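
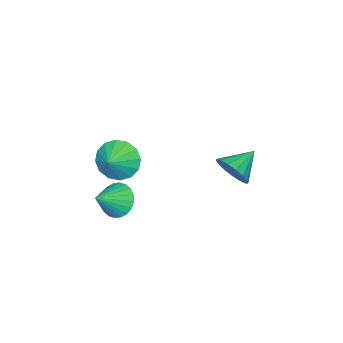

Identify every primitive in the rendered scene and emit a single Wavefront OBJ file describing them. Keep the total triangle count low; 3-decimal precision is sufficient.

v -2.488 2.638 -1.237
v -2.106 2.308 -0.409
v -3.852 2.802 -0.543
v -2.039 2.767 -0.387
v -2.076 3.196 -0.559
v -2.207 3.498 -0.887
v -2.402 3.603 -1.295
v -2.617 3.487 -1.69
v -2.802 3.176 -1.981
v -2.915 2.742 -2.102
v -2.931 2.285 -2.025
v -2.845 1.908 -1.767
v -2.677 1.699 -1.388
v -2.466 1.705 -0.975
v -2.259 1.925 -0.621
v 2.287 0.085 -1.692
v 2.832 0.071 -2.458
v 3.553 -0.025 -0.788
v 2.814 0.431 -2.389
v 2.716 0.738 -2.214
v 2.553 0.946 -1.96
v 2.349 1.023 -1.665
v 2.136 0.957 -1.374
v 1.946 0.758 -1.131
v 1.807 0.457 -0.974
v 1.742 0.1 -0.926
v 1.759 -0.26 -0.995
v 1.857 -0.567 -1.17
v 2.02 -0.775 -1.424
v 2.224 -0.852 -1.719
v 2.437 -0.786 -2.01
v 2.628 -0.587 -2.253
v 2.766 -0.286 -2.41
v 2.336 0.228 1.188
v 2.896 0.174 0.278
v 3.284 0.552 1.752
v 2.706 0.694 0.298
v 2.417 1.089 0.557
v 2.106 1.253 0.985
v 1.857 1.143 1.468
v 1.736 0.787 1.875
v 1.776 0.282 2.098
v 1.966 -0.238 2.077
v 2.255 -0.633 1.818
v 2.566 -0.797 1.39
v 2.815 -0.687 0.908
v 2.936 -0.331 0.501
f 2 1 4
f 2 4 3
f 4 1 5
f 4 5 3
f 5 1 6
f 5 6 3
f 6 1 7
f 6 7 3
f 7 1 8
f 7 8 3
f 8 1 9
f 8 9 3
f 9 1 10
f 9 10 3
f 10 1 11
f 10 11 3
f 11 1 12
f 11 12 3
f 12 1 13
f 12 13 3
f 13 1 14
f 13 14 3
f 14 1 15
f 14 15 3
f 15 1 2
f 15 2 3
f 17 16 19
f 17 19 18
f 19 16 20
f 19 20 18
f 20 16 21
f 20 21 18
f 21 16 22
f 21 22 18
f 22 16 23
f 22 23 18
f 23 16 24
f 23 24 18
f 24 16 25
f 24 25 18
f 25 16 26
f 25 26 18
f 26 16 27
f 26 27 18
f 27 16 28
f 27 28 18
f 28 16 29
f 28 29 18
f 29 16 30
f 29 30 18
f 30 16 31
f 30 31 18
f 31 16 32
f 31 32 18
f 32 16 33
f 32 33 18
f 33 16 17
f 33 17 18
f 35 34 37
f 35 37 36
f 37 34 38
f 37 38 36
f 38 34 39
f 38 39 36
f 39 34 40
f 39 40 36
f 40 34 41
f 40 41 36
f 41 34 42
f 41 42 36
f 42 34 43
f 42 43 36
f 43 34 44
f 43 44 36
f 44 34 45
f 44 45 36
f 45 34 46
f 45 46 36
f 46 34 47
f 46 47 36
f 47 34 35
f 47 35 36



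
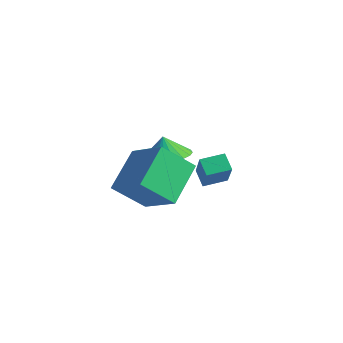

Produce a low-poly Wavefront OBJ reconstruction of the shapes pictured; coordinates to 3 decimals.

v -2.232 -3.48 -2.088
v -2.888 -1.833 -0.871
v -1.538 -2.303 -3.306
v -2.194 -0.657 -2.089
v -0.406 -3.503 -1.071
v -1.062 -1.857 0.146
v 0.288 -2.327 -2.289
v -0.368 -0.68 -1.072
v -3.614 0.636 -2.325
v -2.925 1.418 -2.132
v -3.866 0.604 -1.295
v -3.296 1.641 -2.215
v -3.722 1.691 -2.318
v -4.129 1.557 -2.422
v -4.447 1.265 -2.509
v -4.621 0.864 -2.564
v -4.621 0.423 -2.578
v -4.447 0.019 -2.548
v -4.129 -0.278 -2.479
v -3.721 -0.417 -2.384
v -3.296 -0.374 -2.278
v -2.925 -0.156 -2.181
v -2.673 0.198 -2.108
v -2.584 0.629 -2.073
v -2.674 1.06 -2.081
v 0.631 -1.206 -1.597
v 0.025 -1.029 -1.043
v 1.056 -0.283 -1.428
v 0.45 -0.106 -0.873
v 1.61 -1.894 -0.307
v 1.004 -1.717 0.248
v 2.035 -0.971 -0.137
v 1.429 -0.794 0.417
f 2 4 1
f 5 2 1
f 1 4 3
f 3 5 1
f 2 8 4
f 6 2 5
f 6 8 2
f 4 8 3
f 7 5 3
f 3 8 7
f 7 6 5
f 8 6 7
f 10 9 12
f 10 12 11
f 12 9 13
f 12 13 11
f 13 9 14
f 13 14 11
f 14 9 15
f 14 15 11
f 15 9 16
f 15 16 11
f 16 9 17
f 16 17 11
f 17 9 18
f 17 18 11
f 18 9 19
f 18 19 11
f 19 9 20
f 19 20 11
f 20 9 21
f 20 21 11
f 21 9 22
f 21 22 11
f 22 9 23
f 22 23 11
f 23 9 24
f 23 24 11
f 24 9 25
f 24 25 11
f 25 9 10
f 25 10 11
f 27 29 26
f 30 27 26
f 26 29 28
f 28 30 26
f 27 33 29
f 31 27 30
f 31 33 27
f 29 33 28
f 32 30 28
f 28 33 32
f 32 31 30
f 33 31 32



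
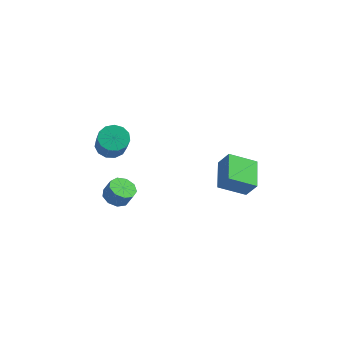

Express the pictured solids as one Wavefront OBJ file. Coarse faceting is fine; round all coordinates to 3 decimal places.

v -3.185 -1.75 -2.942
v -2.406 -1.98 -3.33
v -1.916 -1.98 -2.345
v -2.695 -1.75 -1.958
v -2.456 -1.367 -3.305
v -1.966 -1.367 -2.32
v -2.847 -0.933 -3.111
v -2.357 -0.933 -2.126
v -3.396 -0.882 -2.838
v -2.906 -0.881 -1.853
v -3.847 -1.237 -2.614
v -3.357 -1.236 -1.629
v -3.987 -1.832 -2.543
v -3.498 -1.831 -1.558
v -3.753 -2.389 -2.66
v -3.263 -2.388 -1.675
v -3.252 -2.647 -2.908
v -2.762 -2.647 -1.924
v -2.72 -2.486 -3.173
v -2.23 -2.485 -2.188
v 2.844 -0.32 -0.966
v 3.572 -0.387 0.146
v 2.028 1.516 -0.32
v 2.756 1.448 0.791
v 4.284 0.632 -1.851
v 5.012 0.564 -0.74
v 3.468 2.467 -1.206
v 4.196 2.4 -0.094
v -4.063 -0.632 0.722
v -3.2 -0.74 0.27
v -2.514 -1.615 1.785
v -3.377 -1.508 2.238
v -3.177 -0.258 0.537
v -2.491 -1.133 2.053
v -3.434 0.106 0.864
v -2.748 -0.769 2.38
v -3.891 0.235 1.145
v -3.205 -0.64 2.661
v -4.403 0.088 1.292
v -3.717 -0.787 2.808
v -4.807 -0.287 1.258
v -4.121 -1.162 2.774
v -4.974 -0.772 1.054
v -4.288 -1.647 2.57
v -4.853 -1.212 0.745
v -4.167 -2.088 2.26
v -4.48 -1.469 0.428
v -3.794 -2.344 1.944
v -3.975 -1.46 0.205
v -3.289 -2.335 1.72
v -3.498 -1.188 0.146
v -2.812 -2.063 1.661
f 2 1 5
f 2 5 3
f 3 5 6
f 3 6 4
f 5 1 7
f 5 7 6
f 6 7 8
f 6 8 4
f 7 1 9
f 7 9 8
f 8 9 10
f 8 10 4
f 9 1 11
f 9 11 10
f 10 11 12
f 10 12 4
f 11 1 13
f 11 13 12
f 12 13 14
f 12 14 4
f 13 1 15
f 13 15 14
f 14 15 16
f 14 16 4
f 15 1 17
f 15 17 16
f 16 17 18
f 16 18 4
f 17 1 19
f 17 19 18
f 18 19 20
f 18 20 4
f 19 1 2
f 19 2 20
f 20 2 3
f 20 3 4
f 22 24 21
f 25 22 21
f 21 24 23
f 23 25 21
f 22 28 24
f 26 22 25
f 26 28 22
f 24 28 23
f 27 25 23
f 23 28 27
f 27 26 25
f 28 26 27
f 30 29 33
f 30 33 31
f 31 33 34
f 31 34 32
f 33 29 35
f 33 35 34
f 34 35 36
f 34 36 32
f 35 29 37
f 35 37 36
f 36 37 38
f 36 38 32
f 37 29 39
f 37 39 38
f 38 39 40
f 38 40 32
f 39 29 41
f 39 41 40
f 40 41 42
f 40 42 32
f 41 29 43
f 41 43 42
f 42 43 44
f 42 44 32
f 43 29 45
f 43 45 44
f 44 45 46
f 44 46 32
f 45 29 47
f 45 47 46
f 46 47 48
f 46 48 32
f 47 29 49
f 47 49 48
f 48 49 50
f 48 50 32
f 49 29 51
f 49 51 50
f 50 51 52
f 50 52 32
f 51 29 30
f 51 30 52
f 52 30 31
f 52 31 32



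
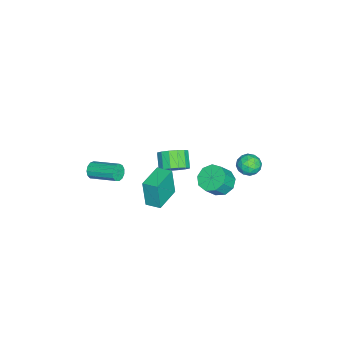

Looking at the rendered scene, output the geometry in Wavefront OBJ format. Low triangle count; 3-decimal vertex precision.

v 0.893 -4.3 0.552
v 1.146 -4.186 0.088
v 1.499 -2.626 0.665
v 1.247 -2.74 1.128
v 0.855 -4.106 0.049
v 1.209 -2.546 0.626
v 0.576 -4.087 0.17
v 0.93 -2.527 0.746
v 0.398 -4.136 0.412
v 0.752 -2.576 0.988
v 0.377 -4.237 0.698
v 0.731 -2.677 1.275
v 0.52 -4.358 0.938
v 0.874 -2.798 1.514
v 0.782 -4.461 1.055
v 1.135 -2.901 1.631
v 1.078 -4.512 1.013
v 1.432 -2.952 1.589
v 1.316 -4.496 0.824
v 1.67 -2.937 1.4
v 1.42 -4.418 0.548
v 1.774 -2.858 1.125
v 1.356 -4.302 0.274
v 1.71 -2.743 0.851
v 1.903 3.02 2.611
v 2.56 2.899 2.118
v 3.134 2.52 2.977
v 2.477 2.64 3.469
v 2.576 3.422 2.339
v 3.15 3.043 3.198
v 2.277 3.757 2.687
v 2.851 3.377 3.545
v 1.803 3.746 2.999
v 2.377 3.367 3.857
v 1.376 3.396 3.13
v 1.949 3.017 3.988
v 1.195 2.87 3.017
v 1.769 2.49 3.876
v 1.346 2.413 2.715
v 1.92 2.034 3.573
v 1.758 2.241 2.364
v 2.331 1.861 3.222
v 2.237 2.433 2.128
v 2.811 2.053 2.987
v -1.26 4.418 1.464
v -0.839 4.21 0.911
v -1.301 3.31 1.849
v -0.88 3.102 1.296
v -0.605 3.513 1.826
v -0.58 4.198 1.589
v -1.56 3.322 1.171
v -1.535 4.007 0.934
v -1.024 3.533 0.73
v -0.434 3.651 1.135
v -1.706 3.869 1.625
v -1.116 3.987 2.03
v -1.046 4.411 1.154
v -1.094 3.109 1.606
v -0.933 3.35 1.918
v -0.685 3.228 1.593
v -0.894 4.404 1.552
v -0.646 4.282 1.227
v -0.509 3.873 1.765
v -1.494 3.238 1.533
v -1.246 3.116 1.208
v -1.455 4.292 1.167
v -1.207 4.17 0.842
v -1.631 3.647 0.995
v -0.907 3.891 0.722
v -0.932 3.24 0.948
v -1.331 3.369 0.875
v -1.316 3.771 0.736
v -0.56 3.961 0.96
v -0.585 3.309 1.186
v -0.423 3.551 1.498
v -0.408 3.954 1.359
v -0.67 3.563 0.854
v -1.555 4.211 1.574
v -1.58 3.559 1.8
v -1.732 3.566 1.401
v -1.717 3.969 1.262
v -1.208 4.28 1.812
v -1.233 3.629 2.038
v -0.824 3.749 2.024
v -0.809 4.151 1.885
v -1.47 3.957 1.906
v -2.502 -0.752 -1.763
v -1.916 -0.803 -1.108
v -2.733 -1.138 -0.403
v -3.318 -1.088 -1.057
v -2.076 -0.377 -1.09
v -2.892 -0.712 -0.385
v -2.35 -0.051 -1.253
v -3.167 -0.387 -0.548
v -2.664 0.087 -1.552
v -3.481 -0.249 -0.847
v -2.936 -0.001 -1.908
v -3.752 -0.336 -1.203
v -3.09 -0.289 -2.224
v -3.907 -0.625 -1.519
v -3.087 -0.702 -2.417
v -3.904 -1.037 -1.712
v -2.928 -1.128 -2.435
v -3.744 -1.463 -1.73
v -2.653 -1.453 -2.272
v -3.47 -1.789 -1.567
v -2.339 -1.591 -1.973
v -3.156 -1.927 -1.268
v -2.068 -1.504 -1.617
v -2.884 -1.839 -0.912
v -1.913 -1.215 -1.301
v -2.73 -1.551 -0.596
v 0.205 -0.748 -0.767
v 0.068 -0.96 0.914
v 0.379 0.117 -0.644
v 0.242 -0.095 1.038
v 1.818 -1.085 -0.678
v 1.681 -1.297 1.004
v 1.992 -0.22 -0.554
v 1.855 -0.432 1.127
f 2 1 5
f 2 5 3
f 3 5 6
f 3 6 4
f 5 1 7
f 5 7 6
f 6 7 8
f 6 8 4
f 7 1 9
f 7 9 8
f 8 9 10
f 8 10 4
f 9 1 11
f 9 11 10
f 10 11 12
f 10 12 4
f 11 1 13
f 11 13 12
f 12 13 14
f 12 14 4
f 13 1 15
f 13 15 14
f 14 15 16
f 14 16 4
f 15 1 17
f 15 17 16
f 16 17 18
f 16 18 4
f 17 1 19
f 17 19 18
f 18 19 20
f 18 20 4
f 19 1 21
f 19 21 20
f 20 21 22
f 20 22 4
f 21 1 23
f 21 23 22
f 22 23 24
f 22 24 4
f 23 1 2
f 23 2 24
f 24 2 3
f 24 3 4
f 26 25 29
f 26 29 27
f 27 29 30
f 27 30 28
f 29 25 31
f 29 31 30
f 30 31 32
f 30 32 28
f 31 25 33
f 31 33 32
f 32 33 34
f 32 34 28
f 33 25 35
f 33 35 34
f 34 35 36
f 34 36 28
f 35 25 37
f 35 37 36
f 36 37 38
f 36 38 28
f 37 25 39
f 37 39 38
f 38 39 40
f 38 40 28
f 39 25 41
f 39 41 40
f 40 41 42
f 40 42 28
f 41 25 43
f 41 43 42
f 42 43 44
f 42 44 28
f 43 25 26
f 43 26 44
f 44 26 27
f 44 27 28
f 45 82 61
f 82 56 85
f 61 85 50
f 82 85 61
f 45 61 57
f 61 50 62
f 57 62 46
f 61 62 57
f 45 57 66
f 57 46 67
f 66 67 52
f 57 67 66
f 45 66 78
f 66 52 81
f 78 81 55
f 66 81 78
f 45 78 82
f 78 55 86
f 82 86 56
f 78 86 82
f 46 62 73
f 62 50 76
f 73 76 54
f 62 76 73
f 50 85 63
f 85 56 84
f 63 84 49
f 85 84 63
f 56 86 83
f 86 55 79
f 83 79 47
f 86 79 83
f 55 81 80
f 81 52 68
f 80 68 51
f 81 68 80
f 52 67 72
f 67 46 69
f 72 69 53
f 67 69 72
f 48 74 60
f 74 54 75
f 60 75 49
f 74 75 60
f 48 60 58
f 60 49 59
f 58 59 47
f 60 59 58
f 48 58 65
f 58 47 64
f 65 64 51
f 58 64 65
f 48 65 70
f 65 51 71
f 70 71 53
f 65 71 70
f 48 70 74
f 70 53 77
f 74 77 54
f 70 77 74
f 49 75 63
f 75 54 76
f 63 76 50
f 75 76 63
f 47 59 83
f 59 49 84
f 83 84 56
f 59 84 83
f 51 64 80
f 64 47 79
f 80 79 55
f 64 79 80
f 53 71 72
f 71 51 68
f 72 68 52
f 71 68 72
f 54 77 73
f 77 53 69
f 73 69 46
f 77 69 73
f 88 87 91
f 88 91 89
f 89 91 92
f 89 92 90
f 91 87 93
f 91 93 92
f 92 93 94
f 92 94 90
f 93 87 95
f 93 95 94
f 94 95 96
f 94 96 90
f 95 87 97
f 95 97 96
f 96 97 98
f 96 98 90
f 97 87 99
f 97 99 98
f 98 99 100
f 98 100 90
f 99 87 101
f 99 101 100
f 100 101 102
f 100 102 90
f 101 87 103
f 101 103 102
f 102 103 104
f 102 104 90
f 103 87 105
f 103 105 104
f 104 105 106
f 104 106 90
f 105 87 107
f 105 107 106
f 106 107 108
f 106 108 90
f 107 87 109
f 107 109 108
f 108 109 110
f 108 110 90
f 109 87 111
f 109 111 110
f 110 111 112
f 110 112 90
f 111 87 88
f 111 88 112
f 112 88 89
f 112 89 90
f 114 116 113
f 117 114 113
f 113 116 115
f 115 117 113
f 114 120 116
f 118 114 117
f 118 120 114
f 116 120 115
f 119 117 115
f 115 120 119
f 119 118 117
f 120 118 119



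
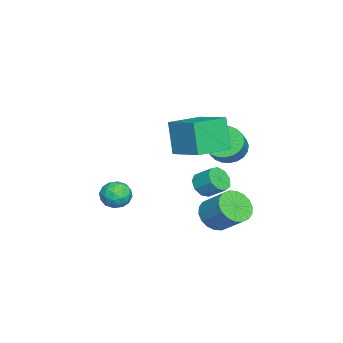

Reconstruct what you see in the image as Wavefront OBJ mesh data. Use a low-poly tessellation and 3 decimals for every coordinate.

v 0.761 -0.312 2.159
v 0.146 -0.678 4.059
v -0.898 1.01 1.877
v -1.513 0.644 3.777
v 1.853 1.196 2.803
v 1.238 0.83 4.703
v 0.194 2.518 2.521
v -0.421 2.152 4.421
v -2.553 1.903 1.176
v -1.854 1.703 0.404
v -0.848 1.638 1.333
v -1.547 1.837 2.104
v -1.841 2.116 0.42
v -0.836 2.051 1.348
v -1.937 2.497 0.551
v -0.931 2.431 1.479
v -2.126 2.787 0.776
v -1.121 2.722 1.705
v -2.381 2.943 1.063
v -1.375 2.877 1.991
v -2.661 2.94 1.367
v -1.656 2.874 2.295
v -2.925 2.779 1.641
v -1.92 2.714 2.57
v -3.133 2.485 1.845
v -2.127 2.419 2.774
v -3.252 2.102 1.947
v -2.246 2.037 2.876
v -3.264 1.689 1.932
v -2.259 1.624 2.86
v -3.169 1.309 1.801
v -2.163 1.243 2.729
v -2.979 1.018 1.575
v -1.974 0.953 2.504
v -2.725 0.863 1.289
v -1.719 0.797 2.217
v -2.444 0.866 0.985
v -1.439 0.8 1.913
v -2.18 1.026 0.71
v -1.175 0.961 1.639
v -1.973 1.321 0.506
v -0.967 1.255 1.435
v -1.039 0.88 -0.92
v -0.676 1.248 -1.53
v -0.397 2.167 -0.811
v -0.761 1.8 -0.2
v -1.203 1.393 -1.512
v -0.925 2.312 -0.792
v -1.654 1.298 -1.216
v -1.375 2.218 -0.497
v -1.817 1.008 -0.782
v -1.538 1.927 -0.062
v -1.616 0.658 -0.412
v -1.338 1.577 0.307
v -1.145 0.412 -0.28
v -0.867 1.331 0.439
v -0.625 0.385 -0.447
v -0.347 1.304 0.272
v -0.298 0.59 -0.835
v -0.02 1.509 -0.116
v -0.318 0.931 -1.263
v -0.04 1.85 -0.544
v -1.03 1.538 -3.039
v -0.055 1.306 -3.384
v 0.645 2.489 -2.207
v -0.33 2.722 -1.861
v -0.184 1.662 -3.665
v 0.516 2.845 -2.488
v -0.48 1.993 -3.823
v 0.219 3.177 -2.645
v -0.886 2.235 -3.825
v -0.186 3.418 -2.647
v -1.32 2.338 -3.671
v -0.62 3.522 -2.493
v -1.696 2.283 -3.392
v -0.997 3.467 -2.214
v -1.94 2.081 -3.043
v -1.241 3.264 -1.866
v -2.005 1.771 -2.693
v -1.305 2.954 -1.516
v -1.876 1.415 -2.412
v -1.176 2.598 -1.235
v -1.579 1.083 -2.255
v -0.88 2.267 -1.077
v -1.174 0.842 -2.253
v -0.474 2.025 -1.075
v -0.74 0.738 -2.407
v -0.04 1.922 -1.229
v -0.363 0.793 -2.686
v 0.336 1.977 -1.508
v -0.119 0.996 -3.034
v 0.58 2.179 -1.857
v -1.295 -3.623 -1.886
v -0.899 -3.112 -1.24
v 0.039 -4.008 -2.4
v 0.435 -3.497 -1.754
v -0.01 -4.262 -1.523
v -0.835 -4.024 -1.205
v -0.025 -3.096 -2.435
v -0.85 -2.858 -2.117
v -0.114 -2.786 -1.579
v -0.104 -3.507 -1.015
v -0.756 -3.613 -2.625
v -0.746 -4.334 -2.061
v -1.214 -3.334 -1.518
v 0.354 -3.786 -2.122
v 0.092 -4.236 -1.986
v 0.325 -3.935 -1.606
v -1.176 -3.87 -1.498
v -0.943 -3.569 -1.118
v -0.421 -4.245 -1.284
v 0.083 -3.551 -2.522
v 0.316 -3.25 -2.142
v -1.185 -3.185 -2.034
v -0.952 -2.884 -1.654
v -0.439 -2.875 -2.356
v -0.52 -2.842 -1.337
v 0.264 -3.068 -1.639
v -0.006 -2.833 -2.04
v -0.491 -2.693 -1.853
v -0.514 -3.265 -1.006
v 0.27 -3.491 -1.308
v 0.008 -3.941 -1.172
v -0.476 -3.801 -0.985
v -0.053 -3.074 -1.205
v -1.13 -3.629 -2.332
v -0.346 -3.855 -2.634
v -0.384 -3.319 -2.655
v -0.868 -3.179 -2.468
v -1.124 -4.052 -2.001
v -0.34 -4.278 -2.303
v -0.369 -4.427 -1.787
v -0.854 -4.287 -1.6
v -0.807 -4.046 -2.435
f 2 4 1
f 5 2 1
f 1 4 3
f 3 5 1
f 2 8 4
f 6 2 5
f 6 8 2
f 4 8 3
f 7 5 3
f 3 8 7
f 7 6 5
f 8 6 7
f 10 9 13
f 10 13 11
f 11 13 14
f 11 14 12
f 13 9 15
f 13 15 14
f 14 15 16
f 14 16 12
f 15 9 17
f 15 17 16
f 16 17 18
f 16 18 12
f 17 9 19
f 17 19 18
f 18 19 20
f 18 20 12
f 19 9 21
f 19 21 20
f 20 21 22
f 20 22 12
f 21 9 23
f 21 23 22
f 22 23 24
f 22 24 12
f 23 9 25
f 23 25 24
f 24 25 26
f 24 26 12
f 25 9 27
f 25 27 26
f 26 27 28
f 26 28 12
f 27 9 29
f 27 29 28
f 28 29 30
f 28 30 12
f 29 9 31
f 29 31 30
f 30 31 32
f 30 32 12
f 31 9 33
f 31 33 32
f 32 33 34
f 32 34 12
f 33 9 35
f 33 35 34
f 34 35 36
f 34 36 12
f 35 9 37
f 35 37 36
f 36 37 38
f 36 38 12
f 37 9 39
f 37 39 38
f 38 39 40
f 38 40 12
f 39 9 41
f 39 41 40
f 40 41 42
f 40 42 12
f 41 9 10
f 41 10 42
f 42 10 11
f 42 11 12
f 44 43 47
f 44 47 45
f 45 47 48
f 45 48 46
f 47 43 49
f 47 49 48
f 48 49 50
f 48 50 46
f 49 43 51
f 49 51 50
f 50 51 52
f 50 52 46
f 51 43 53
f 51 53 52
f 52 53 54
f 52 54 46
f 53 43 55
f 53 55 54
f 54 55 56
f 54 56 46
f 55 43 57
f 55 57 56
f 56 57 58
f 56 58 46
f 57 43 59
f 57 59 58
f 58 59 60
f 58 60 46
f 59 43 61
f 59 61 60
f 60 61 62
f 60 62 46
f 61 43 44
f 61 44 62
f 62 44 45
f 62 45 46
f 64 63 67
f 64 67 65
f 65 67 68
f 65 68 66
f 67 63 69
f 67 69 68
f 68 69 70
f 68 70 66
f 69 63 71
f 69 71 70
f 70 71 72
f 70 72 66
f 71 63 73
f 71 73 72
f 72 73 74
f 72 74 66
f 73 63 75
f 73 75 74
f 74 75 76
f 74 76 66
f 75 63 77
f 75 77 76
f 76 77 78
f 76 78 66
f 77 63 79
f 77 79 78
f 78 79 80
f 78 80 66
f 79 63 81
f 79 81 80
f 80 81 82
f 80 82 66
f 81 63 83
f 81 83 82
f 82 83 84
f 82 84 66
f 83 63 85
f 83 85 84
f 84 85 86
f 84 86 66
f 85 63 87
f 85 87 86
f 86 87 88
f 86 88 66
f 87 63 89
f 87 89 88
f 88 89 90
f 88 90 66
f 89 63 91
f 89 91 90
f 90 91 92
f 90 92 66
f 91 63 64
f 91 64 92
f 92 64 65
f 92 65 66
f 93 130 109
f 130 104 133
f 109 133 98
f 130 133 109
f 93 109 105
f 109 98 110
f 105 110 94
f 109 110 105
f 93 105 114
f 105 94 115
f 114 115 100
f 105 115 114
f 93 114 126
f 114 100 129
f 126 129 103
f 114 129 126
f 93 126 130
f 126 103 134
f 130 134 104
f 126 134 130
f 94 110 121
f 110 98 124
f 121 124 102
f 110 124 121
f 98 133 111
f 133 104 132
f 111 132 97
f 133 132 111
f 104 134 131
f 134 103 127
f 131 127 95
f 134 127 131
f 103 129 128
f 129 100 116
f 128 116 99
f 129 116 128
f 100 115 120
f 115 94 117
f 120 117 101
f 115 117 120
f 96 122 108
f 122 102 123
f 108 123 97
f 122 123 108
f 96 108 106
f 108 97 107
f 106 107 95
f 108 107 106
f 96 106 113
f 106 95 112
f 113 112 99
f 106 112 113
f 96 113 118
f 113 99 119
f 118 119 101
f 113 119 118
f 96 118 122
f 118 101 125
f 122 125 102
f 118 125 122
f 97 123 111
f 123 102 124
f 111 124 98
f 123 124 111
f 95 107 131
f 107 97 132
f 131 132 104
f 107 132 131
f 99 112 128
f 112 95 127
f 128 127 103
f 112 127 128
f 101 119 120
f 119 99 116
f 120 116 100
f 119 116 120
f 102 125 121
f 125 101 117
f 121 117 94
f 125 117 121



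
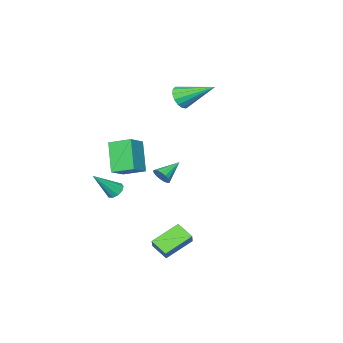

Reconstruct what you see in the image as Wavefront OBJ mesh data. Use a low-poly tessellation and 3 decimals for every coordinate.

v -2.651 -2.986 2.492
v -2.052 -2.535 2.318
v -3.569 -1.354 3.568
v -2.311 -2.483 2.019
v -2.66 -2.566 1.847
v -3.007 -2.762 1.847
v -3.259 -3.018 2.021
v -3.348 -3.265 2.32
v -3.25 -3.438 2.666
v -2.991 -3.489 2.965
v -2.642 -3.406 3.137
v -2.294 -3.211 3.137
v -2.043 -2.955 2.963
v -1.954 -2.707 2.664
v 2.871 -2.194 1.315
v 2.282 -1.128 1.768
v 1.849 -2.49 0.679
v 1.259 -1.423 1.131
v 3.521 -1.197 -0.191
v 2.931 -0.13 0.261
v 2.498 -1.492 -0.828
v 1.909 -0.426 -0.375
v -0.058 -1.525 -1.917
v 0.173 -1.8 -1.462
v -1.282 -1.535 -1.303
v 0.202 -1.532 -1.399
v 0.172 -1.261 -1.454
v 0.089 -1.051 -1.616
v -0.027 -0.95 -1.846
v -0.151 -0.98 -2.093
v -0.253 -1.135 -2.3
v -0.311 -1.379 -2.419
v -0.31 -1.657 -2.423
v -0.252 -1.904 -2.311
v -0.149 -2.064 -2.109
v -0.026 -2.101 -1.863
v 0.091 -2.006 -1.63
v 3.063 2.466 -4.957
v 3.167 1.542 -4.448
v 1.542 2.705 -4.213
v 1.646 1.782 -3.703
v 3.474 2.898 -4.257
v 3.578 1.975 -3.747
v 1.953 3.138 -3.512
v 2.057 2.214 -3.003
v 1.645 -3.229 -3.062
v 2.068 -3.243 -3.428
v 2.795 -3.611 -1.718
v 2.038 -2.918 -3.311
v 1.858 -2.713 -3.098
v 1.596 -2.705 -2.872
v 1.353 -2.897 -2.718
v 1.221 -3.216 -2.696
v 1.251 -3.54 -2.813
v 1.431 -3.746 -3.026
v 1.693 -3.754 -3.252
v 1.936 -3.562 -3.406
f 2 1 4
f 2 4 3
f 4 1 5
f 4 5 3
f 5 1 6
f 5 6 3
f 6 1 7
f 6 7 3
f 7 1 8
f 7 8 3
f 8 1 9
f 8 9 3
f 9 1 10
f 9 10 3
f 10 1 11
f 10 11 3
f 11 1 12
f 11 12 3
f 12 1 13
f 12 13 3
f 13 1 14
f 13 14 3
f 14 1 2
f 14 2 3
f 16 18 15
f 19 16 15
f 15 18 17
f 17 19 15
f 16 22 18
f 20 16 19
f 20 22 16
f 18 22 17
f 21 19 17
f 17 22 21
f 21 20 19
f 22 20 21
f 24 23 26
f 24 26 25
f 26 23 27
f 26 27 25
f 27 23 28
f 27 28 25
f 28 23 29
f 28 29 25
f 29 23 30
f 29 30 25
f 30 23 31
f 30 31 25
f 31 23 32
f 31 32 25
f 32 23 33
f 32 33 25
f 33 23 34
f 33 34 25
f 34 23 35
f 34 35 25
f 35 23 36
f 35 36 25
f 36 23 37
f 36 37 25
f 37 23 24
f 37 24 25
f 39 41 38
f 42 39 38
f 38 41 40
f 40 42 38
f 39 45 41
f 43 39 42
f 43 45 39
f 41 45 40
f 44 42 40
f 40 45 44
f 44 43 42
f 45 43 44
f 47 46 49
f 47 49 48
f 49 46 50
f 49 50 48
f 50 46 51
f 50 51 48
f 51 46 52
f 51 52 48
f 52 46 53
f 52 53 48
f 53 46 54
f 53 54 48
f 54 46 55
f 54 55 48
f 55 46 56
f 55 56 48
f 56 46 57
f 56 57 48
f 57 46 47
f 57 47 48



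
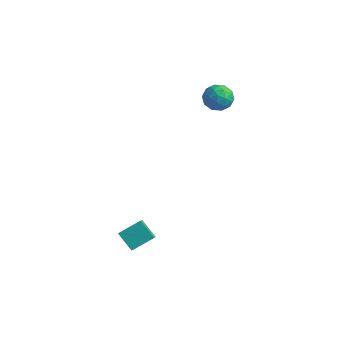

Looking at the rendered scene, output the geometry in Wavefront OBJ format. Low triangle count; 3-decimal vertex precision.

v -1.175 -2.502 -3.373
v -0.797 -3.126 -2.75
v -0.585 -1.557 -2.786
v -0.206 -2.181 -2.162
v -0.274 -2.639 -4.058
v 0.105 -3.263 -3.434
v 0.317 -1.694 -3.47
v 0.695 -2.318 -2.847
v -0.393 4.366 3.411
v 0.347 4.399 3.061
v -0.367 3.041 3.339
v 0.373 3.074 2.989
v 0.283 3.284 3.776
v 0.267 4.102 3.821
v -0.287 3.338 2.579
v -0.303 4.156 2.624
v 0.413 3.764 2.546
v 0.765 3.73 3.286
v -0.785 3.71 3.114
v -0.433 3.676 3.854
v -0.025 4.499 3.242
v 0.005 2.941 3.158
v -0.048 3.064 3.621
v 0.387 3.084 3.415
v -0.072 4.324 3.689
v 0.363 4.344 3.483
v 0.325 3.688 3.904
v -0.383 3.096 2.917
v 0.052 3.116 2.711
v -0.407 4.356 2.985
v 0.028 4.376 2.779
v -0.345 3.752 2.496
v 0.449 4.145 2.734
v 0.464 3.366 2.691
v 0.076 3.521 2.451
v 0.067 4.002 2.477
v 0.656 4.125 3.169
v 0.671 3.346 3.126
v 0.618 3.47 3.589
v 0.608 3.951 3.616
v 0.694 3.752 2.866
v -0.691 4.094 3.274
v -0.676 3.315 3.231
v -0.628 3.489 2.784
v -0.638 3.97 2.811
v -0.484 4.074 3.709
v -0.469 3.295 3.666
v -0.087 3.438 3.923
v -0.096 3.919 3.949
v -0.714 3.688 3.534
f 2 4 1
f 5 2 1
f 1 4 3
f 3 5 1
f 2 8 4
f 6 2 5
f 6 8 2
f 4 8 3
f 7 5 3
f 3 8 7
f 7 6 5
f 8 6 7
f 9 46 25
f 46 20 49
f 25 49 14
f 46 49 25
f 9 25 21
f 25 14 26
f 21 26 10
f 25 26 21
f 9 21 30
f 21 10 31
f 30 31 16
f 21 31 30
f 9 30 42
f 30 16 45
f 42 45 19
f 30 45 42
f 9 42 46
f 42 19 50
f 46 50 20
f 42 50 46
f 10 26 37
f 26 14 40
f 37 40 18
f 26 40 37
f 14 49 27
f 49 20 48
f 27 48 13
f 49 48 27
f 20 50 47
f 50 19 43
f 47 43 11
f 50 43 47
f 19 45 44
f 45 16 32
f 44 32 15
f 45 32 44
f 16 31 36
f 31 10 33
f 36 33 17
f 31 33 36
f 12 38 24
f 38 18 39
f 24 39 13
f 38 39 24
f 12 24 22
f 24 13 23
f 22 23 11
f 24 23 22
f 12 22 29
f 22 11 28
f 29 28 15
f 22 28 29
f 12 29 34
f 29 15 35
f 34 35 17
f 29 35 34
f 12 34 38
f 34 17 41
f 38 41 18
f 34 41 38
f 13 39 27
f 39 18 40
f 27 40 14
f 39 40 27
f 11 23 47
f 23 13 48
f 47 48 20
f 23 48 47
f 15 28 44
f 28 11 43
f 44 43 19
f 28 43 44
f 17 35 36
f 35 15 32
f 36 32 16
f 35 32 36
f 18 41 37
f 41 17 33
f 37 33 10
f 41 33 37



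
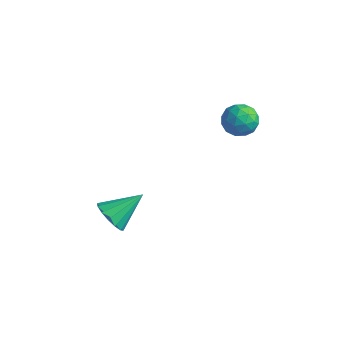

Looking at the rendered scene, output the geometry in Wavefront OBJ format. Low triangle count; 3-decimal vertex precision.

v -2.673 -4.035 -0.494
v -2.376 -3.794 -1.019
v -2.207 -3.025 0.234
v -2.681 -3.653 -1.02
v -2.985 -3.615 -0.879
v -3.204 -3.689 -0.635
v -3.281 -3.857 -0.354
v -3.195 -4.072 -0.11
v -2.969 -4.277 0.031
v -2.664 -4.418 0.031
v -2.36 -4.456 -0.109
v -2.141 -4.382 -0.353
v -2.064 -4.214 -0.635
v -2.15 -3.999 -0.879
v -0.157 -0.195 3.882
v 0.255 -0.668 3.819
v -0.835 -0.712 3.321
v -0.423 -1.185 3.258
v -0.684 -1.067 3.82
v -0.265 -0.748 4.167
v -0.315 -0.632 2.973
v 0.104 -0.313 3.32
v 0.158 -0.939 3.257
v -0.07 -1.207 3.781
v -0.51 -0.173 3.359
v -0.738 -0.441 3.883
v 0.109 -0.386 3.9
v -0.689 -0.994 3.24
v -0.842 -0.924 3.571
v -0.6 -1.202 3.534
v -0.197 -0.433 4.104
v 0.045 -0.711 4.067
v -0.507 -0.945 4.068
v -0.625 -0.669 3.073
v -0.383 -0.947 3.036
v 0.02 -0.178 3.606
v 0.262 -0.456 3.569
v -0.073 -0.435 3.072
v 0.294 -0.823 3.533
v -0.105 -1.127 3.203
v -0.042 -0.802 3.036
v 0.205 -0.615 3.239
v 0.16 -0.981 3.84
v -0.239 -1.285 3.511
v -0.393 -1.215 3.841
v -0.146 -1.028 4.045
v 0.102 -1.14 3.51
v -0.341 -0.095 3.629
v -0.74 -0.399 3.3
v -0.434 -0.352 3.095
v -0.187 -0.165 3.299
v -0.475 -0.253 3.937
v -0.874 -0.557 3.607
v -0.785 -0.765 3.901
v -0.538 -0.578 4.104
v -0.682 -0.24 3.63
f 2 1 4
f 2 4 3
f 4 1 5
f 4 5 3
f 5 1 6
f 5 6 3
f 6 1 7
f 6 7 3
f 7 1 8
f 7 8 3
f 8 1 9
f 8 9 3
f 9 1 10
f 9 10 3
f 10 1 11
f 10 11 3
f 11 1 12
f 11 12 3
f 12 1 13
f 12 13 3
f 13 1 14
f 13 14 3
f 14 1 2
f 14 2 3
f 15 52 31
f 52 26 55
f 31 55 20
f 52 55 31
f 15 31 27
f 31 20 32
f 27 32 16
f 31 32 27
f 15 27 36
f 27 16 37
f 36 37 22
f 27 37 36
f 15 36 48
f 36 22 51
f 48 51 25
f 36 51 48
f 15 48 52
f 48 25 56
f 52 56 26
f 48 56 52
f 16 32 43
f 32 20 46
f 43 46 24
f 32 46 43
f 20 55 33
f 55 26 54
f 33 54 19
f 55 54 33
f 26 56 53
f 56 25 49
f 53 49 17
f 56 49 53
f 25 51 50
f 51 22 38
f 50 38 21
f 51 38 50
f 22 37 42
f 37 16 39
f 42 39 23
f 37 39 42
f 18 44 30
f 44 24 45
f 30 45 19
f 44 45 30
f 18 30 28
f 30 19 29
f 28 29 17
f 30 29 28
f 18 28 35
f 28 17 34
f 35 34 21
f 28 34 35
f 18 35 40
f 35 21 41
f 40 41 23
f 35 41 40
f 18 40 44
f 40 23 47
f 44 47 24
f 40 47 44
f 19 45 33
f 45 24 46
f 33 46 20
f 45 46 33
f 17 29 53
f 29 19 54
f 53 54 26
f 29 54 53
f 21 34 50
f 34 17 49
f 50 49 25
f 34 49 50
f 23 41 42
f 41 21 38
f 42 38 22
f 41 38 42
f 24 47 43
f 47 23 39
f 43 39 16
f 47 39 43



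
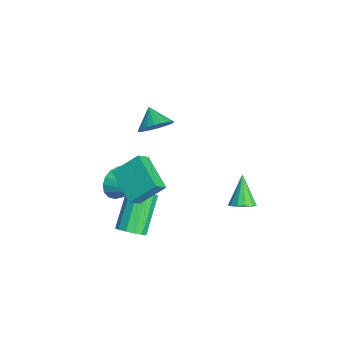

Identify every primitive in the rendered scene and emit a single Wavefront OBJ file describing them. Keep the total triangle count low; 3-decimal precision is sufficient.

v -2.347 -0.861 0.967
v -1.884 -0.7 1.649
v -3.213 -1.019 1.593
v -1.993 -0.4 1.574
v -2.156 -0.171 1.406
v -2.348 -0.046 1.171
v -2.54 -0.046 0.906
v -2.703 -0.169 0.65
v -2.811 -0.398 0.442
v -2.849 -0.698 0.314
v -2.811 -1.022 0.285
v -2.702 -1.322 0.361
v -2.538 -1.551 0.528
v -2.346 -1.676 0.763
v -2.154 -1.676 1.028
v -1.991 -1.553 1.284
v -1.883 -1.324 1.492
v -1.845 -1.024 1.62
v -1.347 -2.737 -1.785
v -0.881 -2.973 -2.481
v 0.127 -1.803 -1.115
v -1.057 -2.614 -2.596
v -1.299 -2.282 -2.525
v -1.552 -2.055 -2.285
v -1.759 -1.984 -1.93
v -1.87 -2.086 -1.542
v -1.863 -2.337 -1.21
v -1.737 -2.679 -1.009
v -1.521 -3.035 -0.986
v -1.266 -3.323 -1.147
v -1.03 -3.476 -1.453
v -0.866 -3.46 -1.836
v -0.813 -3.279 -2.207
v 2.035 -3.07 2.613
v 2.064 -1.974 3.545
v 3.594 -2.625 2.04
v 3.624 -1.528 2.972
v 2.376 -3.552 3.168
v 2.406 -2.455 4.1
v 3.936 -3.106 2.595
v 3.965 -2.01 3.527
v 2.334 2.008 -0.487
v 2.798 2.021 -0.076
v 1.326 2.212 0.647
v 2.749 2.351 -0.179
v 2.568 2.573 -0.38
v 2.313 2.615 -0.614
v 2.064 2.465 -0.808
v 1.901 2.17 -0.9
v 1.876 1.823 -0.861
v 1.996 1.536 -0.703
v 2.223 1.399 -0.476
v 2.486 1.455 -0.252
v 2.7 1.687 -0.103
v 3.271 -2.968 -0.293
v 3.632 -3.233 0.206
v 2.37 -2.496 1.511
v 2.009 -2.232 1.013
v 3.772 -2.888 0.145
v 2.509 -2.151 1.451
v 3.752 -2.568 -0.054
v 2.49 -1.831 1.252
v 3.58 -2.375 -0.329
v 2.318 -1.638 0.976
v 3.31 -2.371 -0.593
v 2.047 -1.634 0.713
v 3.027 -2.556 -0.761
v 1.765 -1.819 0.544
v 2.822 -2.873 -0.781
v 1.56 -2.136 0.525
v 2.76 -3.219 -0.646
v 1.497 -2.483 0.66
v 2.86 -3.487 -0.398
v 1.597 -2.75 0.907
v 3.09 -3.589 -0.118
v 1.828 -2.852 1.188
v 3.378 -3.495 0.108
v 2.116 -2.758 1.413
f 2 1 4
f 2 4 3
f 4 1 5
f 4 5 3
f 5 1 6
f 5 6 3
f 6 1 7
f 6 7 3
f 7 1 8
f 7 8 3
f 8 1 9
f 8 9 3
f 9 1 10
f 9 10 3
f 10 1 11
f 10 11 3
f 11 1 12
f 11 12 3
f 12 1 13
f 12 13 3
f 13 1 14
f 13 14 3
f 14 1 15
f 14 15 3
f 15 1 16
f 15 16 3
f 16 1 17
f 16 17 3
f 17 1 18
f 17 18 3
f 18 1 2
f 18 2 3
f 20 19 22
f 20 22 21
f 22 19 23
f 22 23 21
f 23 19 24
f 23 24 21
f 24 19 25
f 24 25 21
f 25 19 26
f 25 26 21
f 26 19 27
f 26 27 21
f 27 19 28
f 27 28 21
f 28 19 29
f 28 29 21
f 29 19 30
f 29 30 21
f 30 19 31
f 30 31 21
f 31 19 32
f 31 32 21
f 32 19 33
f 32 33 21
f 33 19 20
f 33 20 21
f 35 37 34
f 38 35 34
f 34 37 36
f 36 38 34
f 35 41 37
f 39 35 38
f 39 41 35
f 37 41 36
f 40 38 36
f 36 41 40
f 40 39 38
f 41 39 40
f 43 42 45
f 43 45 44
f 45 42 46
f 45 46 44
f 46 42 47
f 46 47 44
f 47 42 48
f 47 48 44
f 48 42 49
f 48 49 44
f 49 42 50
f 49 50 44
f 50 42 51
f 50 51 44
f 51 42 52
f 51 52 44
f 52 42 53
f 52 53 44
f 53 42 54
f 53 54 44
f 54 42 43
f 54 43 44
f 56 55 59
f 56 59 57
f 57 59 60
f 57 60 58
f 59 55 61
f 59 61 60
f 60 61 62
f 60 62 58
f 61 55 63
f 61 63 62
f 62 63 64
f 62 64 58
f 63 55 65
f 63 65 64
f 64 65 66
f 64 66 58
f 65 55 67
f 65 67 66
f 66 67 68
f 66 68 58
f 67 55 69
f 67 69 68
f 68 69 70
f 68 70 58
f 69 55 71
f 69 71 70
f 70 71 72
f 70 72 58
f 71 55 73
f 71 73 72
f 72 73 74
f 72 74 58
f 73 55 75
f 73 75 74
f 74 75 76
f 74 76 58
f 75 55 77
f 75 77 76
f 76 77 78
f 76 78 58
f 77 55 56
f 77 56 78
f 78 56 57
f 78 57 58



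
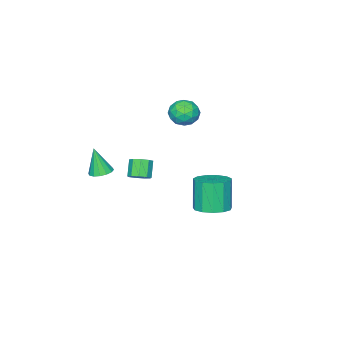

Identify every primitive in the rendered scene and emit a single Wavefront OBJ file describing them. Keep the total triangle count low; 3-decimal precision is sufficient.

v -4.544 -3.732 -0.793
v -3.965 -3.189 -0.432
v -3.675 -3.931 -1.888
v -3.096 -3.388 -1.527
v -3.252 -4.165 -1.162
v -3.789 -4.042 -0.485
v -3.851 -3.078 -1.835
v -4.388 -2.955 -1.158
v -3.536 -2.785 -1.075
v -3.166 -3.457 -0.66
v -4.474 -3.663 -1.66
v -4.104 -4.335 -1.245
v -4.331 -3.443 -0.516
v -3.309 -3.677 -1.804
v -3.401 -4.134 -1.589
v -3.06 -3.814 -1.377
v -4.227 -3.945 -0.548
v -3.887 -3.626 -0.335
v -3.468 -4.199 -0.765
v -3.753 -3.494 -1.985
v -3.413 -3.175 -1.772
v -4.58 -3.306 -0.943
v -4.239 -2.986 -0.731
v -4.172 -2.921 -1.555
v -3.738 -2.886 -0.682
v -3.228 -3.003 -1.326
v -3.672 -2.821 -1.507
v -3.987 -2.749 -1.109
v -3.521 -3.281 -0.438
v -3.01 -3.398 -1.082
v -3.101 -3.855 -0.867
v -3.417 -3.783 -0.469
v -3.269 -3.043 -0.816
v -4.63 -3.722 -1.238
v -4.119 -3.839 -1.882
v -4.223 -3.337 -1.851
v -4.539 -3.265 -1.453
v -4.412 -4.117 -0.994
v -3.902 -4.234 -1.638
v -3.653 -4.371 -1.211
v -3.968 -4.299 -0.813
v -4.371 -4.077 -1.504
v -0.196 -3.299 -4.141
v 0.323 -3.369 -3.828
v -0.225 -3.752 -3.006
v -0.744 -3.681 -3.319
v 0.164 -2.99 -3.758
v -0.384 -3.372 -2.935
v -0.163 -2.755 -3.867
v -0.711 -3.137 -3.044
v -0.506 -2.775 -4.104
v -1.054 -3.157 -3.282
v -0.703 -3.04 -4.359
v -1.252 -3.422 -3.536
v -0.663 -3.426 -4.512
v -1.212 -3.808 -3.689
v -0.405 -3.753 -4.491
v -0.953 -4.135 -3.669
v -0.048 -3.867 -4.307
v -0.597 -4.249 -3.484
v 0.239 -3.716 -4.045
v -0.309 -4.098 -3.222
v 2.967 -2.847 -1.995
v 3.441 -2.444 -1.894
v 3.013 -3.273 -0.505
v 3.17 -2.272 -1.837
v 2.845 -2.254 -1.821
v 2.552 -2.394 -1.852
v 2.371 -2.656 -1.922
v 2.349 -2.969 -2.011
v 2.493 -3.25 -2.095
v 2.763 -3.422 -2.153
v 3.089 -3.44 -2.168
v 3.381 -3.3 -2.137
v 3.563 -3.038 -2.068
v 3.585 -2.725 -1.979
v -0.558 1.199 -4.575
v 0.302 0.816 -4.448
v -0.122 0.438 -2.718
v -0.982 0.821 -2.845
v 0.348 1.334 -4.323
v -0.076 0.957 -2.594
v 0.106 1.81 -4.279
v -0.317 1.432 -2.549
v -0.347 2.091 -4.328
v -0.77 1.714 -2.599
v -0.866 2.089 -4.456
v -1.29 1.712 -2.726
v -1.288 1.805 -4.621
v -1.712 1.427 -2.892
v -1.479 1.328 -4.772
v -1.902 0.95 -3.042
v -1.377 0.81 -4.86
v -1.8 0.432 -3.131
v -1.015 0.415 -4.857
v -1.438 0.038 -3.128
v -0.508 0.269 -4.765
v -0.932 -0.108 -3.036
v -0.017 0.419 -4.613
v -0.441 0.041 -2.883
f 1 38 17
f 38 12 41
f 17 41 6
f 38 41 17
f 1 17 13
f 17 6 18
f 13 18 2
f 17 18 13
f 1 13 22
f 13 2 23
f 22 23 8
f 13 23 22
f 1 22 34
f 22 8 37
f 34 37 11
f 22 37 34
f 1 34 38
f 34 11 42
f 38 42 12
f 34 42 38
f 2 18 29
f 18 6 32
f 29 32 10
f 18 32 29
f 6 41 19
f 41 12 40
f 19 40 5
f 41 40 19
f 12 42 39
f 42 11 35
f 39 35 3
f 42 35 39
f 11 37 36
f 37 8 24
f 36 24 7
f 37 24 36
f 8 23 28
f 23 2 25
f 28 25 9
f 23 25 28
f 4 30 16
f 30 10 31
f 16 31 5
f 30 31 16
f 4 16 14
f 16 5 15
f 14 15 3
f 16 15 14
f 4 14 21
f 14 3 20
f 21 20 7
f 14 20 21
f 4 21 26
f 21 7 27
f 26 27 9
f 21 27 26
f 4 26 30
f 26 9 33
f 30 33 10
f 26 33 30
f 5 31 19
f 31 10 32
f 19 32 6
f 31 32 19
f 3 15 39
f 15 5 40
f 39 40 12
f 15 40 39
f 7 20 36
f 20 3 35
f 36 35 11
f 20 35 36
f 9 27 28
f 27 7 24
f 28 24 8
f 27 24 28
f 10 33 29
f 33 9 25
f 29 25 2
f 33 25 29
f 44 43 47
f 44 47 45
f 45 47 48
f 45 48 46
f 47 43 49
f 47 49 48
f 48 49 50
f 48 50 46
f 49 43 51
f 49 51 50
f 50 51 52
f 50 52 46
f 51 43 53
f 51 53 52
f 52 53 54
f 52 54 46
f 53 43 55
f 53 55 54
f 54 55 56
f 54 56 46
f 55 43 57
f 55 57 56
f 56 57 58
f 56 58 46
f 57 43 59
f 57 59 58
f 58 59 60
f 58 60 46
f 59 43 61
f 59 61 60
f 60 61 62
f 60 62 46
f 61 43 44
f 61 44 62
f 62 44 45
f 62 45 46
f 64 63 66
f 64 66 65
f 66 63 67
f 66 67 65
f 67 63 68
f 67 68 65
f 68 63 69
f 68 69 65
f 69 63 70
f 69 70 65
f 70 63 71
f 70 71 65
f 71 63 72
f 71 72 65
f 72 63 73
f 72 73 65
f 73 63 74
f 73 74 65
f 74 63 75
f 74 75 65
f 75 63 76
f 75 76 65
f 76 63 64
f 76 64 65
f 78 77 81
f 78 81 79
f 79 81 82
f 79 82 80
f 81 77 83
f 81 83 82
f 82 83 84
f 82 84 80
f 83 77 85
f 83 85 84
f 84 85 86
f 84 86 80
f 85 77 87
f 85 87 86
f 86 87 88
f 86 88 80
f 87 77 89
f 87 89 88
f 88 89 90
f 88 90 80
f 89 77 91
f 89 91 90
f 90 91 92
f 90 92 80
f 91 77 93
f 91 93 92
f 92 93 94
f 92 94 80
f 93 77 95
f 93 95 94
f 94 95 96
f 94 96 80
f 95 77 97
f 95 97 96
f 96 97 98
f 96 98 80
f 97 77 99
f 97 99 98
f 98 99 100
f 98 100 80
f 99 77 78
f 99 78 100
f 100 78 79
f 100 79 80



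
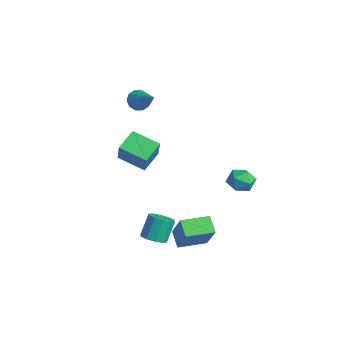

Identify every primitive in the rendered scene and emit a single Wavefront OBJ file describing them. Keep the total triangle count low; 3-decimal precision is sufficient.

v -4.145 -0.829 2.361
v -3.814 -1.18 1.896
v -2.615 -0.711 3.359
v -3.783 -0.778 1.8
v -3.89 -0.396 1.918
v -4.094 -0.179 2.206
v -4.318 -0.211 2.553
v -4.475 -0.478 2.827
v -4.507 -0.88 2.923
v -4.4 -1.262 2.804
v -4.196 -1.479 2.517
v -3.972 -1.447 2.17
v 1.115 2.53 -0.801
v 1.877 2.683 -1.028
v 1.263 1.277 -1.152
v 2.025 1.43 -1.379
v 1.825 1.448 -0.595
v 1.734 2.223 -0.378
v 1.406 1.737 -1.802
v 1.315 2.512 -1.585
v 2.057 2.193 -1.647
v 2.316 2.015 -0.901
v 0.824 1.945 -1.279
v 1.083 1.767 -0.533
v 1.569 -2.854 -3.844
v 2.05 -2.375 -3.971
v 1.752 -1.768 -2.802
v 1.271 -2.246 -2.676
v 1.681 -2.238 -4.135
v 1.383 -1.631 -2.967
v 1.269 -2.336 -4.189
v 0.972 -1.729 -3.021
v 0.972 -2.632 -4.111
v 0.675 -2.025 -2.943
v 0.903 -3.012 -3.931
v 0.605 -2.405 -2.763
v 1.088 -3.332 -3.718
v 0.79 -2.725 -2.549
v 1.457 -3.469 -3.553
v 1.159 -2.862 -2.385
v 1.868 -3.371 -3.499
v 1.571 -2.764 -2.331
v 2.165 -3.075 -3.577
v 1.868 -2.468 -2.409
v 2.235 -2.695 -3.757
v 1.937 -2.088 -2.589
v -2.008 -3.049 -0.013
v -2.546 -2.035 0.575
v -0.851 -2.13 -0.542
v -1.388 -1.115 0.047
v -1.152 -3.365 1.313
v -1.689 -2.35 1.902
v 0.006 -2.445 0.785
v -0.532 -1.431 1.373
v 1.563 -1.532 -4.958
v 0.708 -1.398 -4.363
v 1.769 -0.006 -5.005
v 0.914 0.128 -4.41
v 2.626 -1.628 -3.41
v 1.771 -1.494 -2.815
v 2.832 -0.102 -3.457
v 1.977 0.032 -2.862
f 2 1 4
f 2 4 3
f 4 1 5
f 4 5 3
f 5 1 6
f 5 6 3
f 6 1 7
f 6 7 3
f 7 1 8
f 7 8 3
f 8 1 9
f 8 9 3
f 9 1 10
f 9 10 3
f 10 1 11
f 10 11 3
f 11 1 12
f 11 12 3
f 12 1 2
f 12 2 3
f 13 24 18
f 13 18 14
f 13 14 20
f 13 20 23
f 13 23 24
f 14 18 22
f 18 24 17
f 24 23 15
f 23 20 19
f 20 14 21
f 16 22 17
f 16 17 15
f 16 15 19
f 16 19 21
f 16 21 22
f 17 22 18
f 15 17 24
f 19 15 23
f 21 19 20
f 22 21 14
f 26 25 29
f 26 29 27
f 27 29 30
f 27 30 28
f 29 25 31
f 29 31 30
f 30 31 32
f 30 32 28
f 31 25 33
f 31 33 32
f 32 33 34
f 32 34 28
f 33 25 35
f 33 35 34
f 34 35 36
f 34 36 28
f 35 25 37
f 35 37 36
f 36 37 38
f 36 38 28
f 37 25 39
f 37 39 38
f 38 39 40
f 38 40 28
f 39 25 41
f 39 41 40
f 40 41 42
f 40 42 28
f 41 25 43
f 41 43 42
f 42 43 44
f 42 44 28
f 43 25 45
f 43 45 44
f 44 45 46
f 44 46 28
f 45 25 26
f 45 26 46
f 46 26 27
f 46 27 28
f 48 50 47
f 51 48 47
f 47 50 49
f 49 51 47
f 48 54 50
f 52 48 51
f 52 54 48
f 50 54 49
f 53 51 49
f 49 54 53
f 53 52 51
f 54 52 53
f 56 58 55
f 59 56 55
f 55 58 57
f 57 59 55
f 56 62 58
f 60 56 59
f 60 62 56
f 58 62 57
f 61 59 57
f 57 62 61
f 61 60 59
f 62 60 61



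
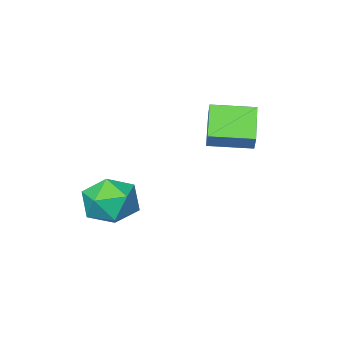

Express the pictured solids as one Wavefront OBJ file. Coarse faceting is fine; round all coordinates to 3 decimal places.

v -3.207 1.372 1.036
v -2.973 1.772 1.713
v -2.328 2.463 0.089
v -2.095 2.862 0.766
v -1.845 0.378 1.154
v -1.612 0.777 1.831
v -0.967 1.468 0.207
v -0.733 1.868 0.884
v 1.729 -0.318 -3.503
v 2.255 -0.848 -2.58
v 0.345 -1.652 -3.48
v 0.871 -2.182 -2.557
v 0.359 -1.119 -2.418
v 1.214 -0.295 -2.432
v 1.386 -2.205 -3.628
v 2.241 -1.381 -3.642
v 2.043 -2.015 -2.657
v 1.409 -1.344 -1.909
v 1.191 -1.156 -4.151
v 0.557 -0.485 -3.403
f 2 4 1
f 5 2 1
f 1 4 3
f 3 5 1
f 2 8 4
f 6 2 5
f 6 8 2
f 4 8 3
f 7 5 3
f 3 8 7
f 7 6 5
f 8 6 7
f 9 20 14
f 9 14 10
f 9 10 16
f 9 16 19
f 9 19 20
f 10 14 18
f 14 20 13
f 20 19 11
f 19 16 15
f 16 10 17
f 12 18 13
f 12 13 11
f 12 11 15
f 12 15 17
f 12 17 18
f 13 18 14
f 11 13 20
f 15 11 19
f 17 15 16
f 18 17 10



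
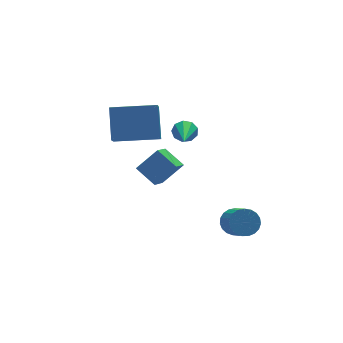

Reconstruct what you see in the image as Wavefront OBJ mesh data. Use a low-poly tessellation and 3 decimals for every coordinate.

v 2.412 4.107 1.495
v 2.595 3.792 0.981
v 1.628 2.453 2.225
v 2.905 3.778 1.28
v 2.984 3.918 1.68
v 2.795 4.145 1.994
v 2.427 4.355 2.074
v 2.052 4.449 1.883
v 1.845 4.382 1.51
v 1.904 4.187 1.131
v 2.2 3.954 0.922
v 0.397 3.023 -0.904
v 1.456 2.953 0.098
v -0.107 4.033 -0.301
v 0.953 3.963 0.701
v 1.147 3.837 -1.641
v 2.207 3.767 -0.639
v 0.644 4.847 -1.038
v 1.703 4.777 -0.036
v -1.477 3.337 2.602
v -2.108 2.005 3.878
v -1.105 4.439 3.937
v -1.736 3.106 5.213
v 0.516 2.514 2.727
v -0.115 1.181 4.003
v 0.888 3.615 4.062
v 0.257 2.283 5.338
v 2.62 -0.986 -1.181
v 3.14 -1.344 -1.547
v 3 -2.572 -0.546
v 2.48 -2.214 -0.179
v 3.301 -1.193 -1.34
v 3.162 -2.42 -0.338
v 3.345 -1.006 -1.104
v 3.206 -2.234 -0.103
v 3.264 -0.816 -0.883
v 3.125 -2.043 0.119
v 3.071 -0.655 -0.712
v 2.932 -1.882 0.289
v 2.8 -0.552 -0.623
v 2.661 -1.779 0.379
v 2.498 -0.523 -0.63
v 2.359 -1.75 0.372
v 2.217 -0.575 -0.732
v 2.078 -1.802 0.269
v 2.005 -0.698 -0.912
v 1.866 -1.925 0.089
v 1.9 -0.87 -1.138
v 1.761 -2.098 -0.137
v 1.919 -1.063 -1.372
v 1.78 -2.29 -0.371
v 2.06 -1.243 -1.573
v 1.921 -2.47 -0.571
v 2.297 -1.378 -1.705
v 2.158 -2.605 -0.704
v 2.59 -1.446 -1.747
v 2.451 -2.673 -0.746
v 2.888 -1.434 -1.692
v 2.749 -2.661 -0.69
f 2 1 4
f 2 4 3
f 4 1 5
f 4 5 3
f 5 1 6
f 5 6 3
f 6 1 7
f 6 7 3
f 7 1 8
f 7 8 3
f 8 1 9
f 8 9 3
f 9 1 10
f 9 10 3
f 10 1 11
f 10 11 3
f 11 1 2
f 11 2 3
f 13 15 12
f 16 13 12
f 12 15 14
f 14 16 12
f 13 19 15
f 17 13 16
f 17 19 13
f 15 19 14
f 18 16 14
f 14 19 18
f 18 17 16
f 19 17 18
f 21 23 20
f 24 21 20
f 20 23 22
f 22 24 20
f 21 27 23
f 25 21 24
f 25 27 21
f 23 27 22
f 26 24 22
f 22 27 26
f 26 25 24
f 27 25 26
f 29 28 32
f 29 32 30
f 30 32 33
f 30 33 31
f 32 28 34
f 32 34 33
f 33 34 35
f 33 35 31
f 34 28 36
f 34 36 35
f 35 36 37
f 35 37 31
f 36 28 38
f 36 38 37
f 37 38 39
f 37 39 31
f 38 28 40
f 38 40 39
f 39 40 41
f 39 41 31
f 40 28 42
f 40 42 41
f 41 42 43
f 41 43 31
f 42 28 44
f 42 44 43
f 43 44 45
f 43 45 31
f 44 28 46
f 44 46 45
f 45 46 47
f 45 47 31
f 46 28 48
f 46 48 47
f 47 48 49
f 47 49 31
f 48 28 50
f 48 50 49
f 49 50 51
f 49 51 31
f 50 28 52
f 50 52 51
f 51 52 53
f 51 53 31
f 52 28 54
f 52 54 53
f 53 54 55
f 53 55 31
f 54 28 56
f 54 56 55
f 55 56 57
f 55 57 31
f 56 28 58
f 56 58 57
f 57 58 59
f 57 59 31
f 58 28 29
f 58 29 59
f 59 29 30
f 59 30 31



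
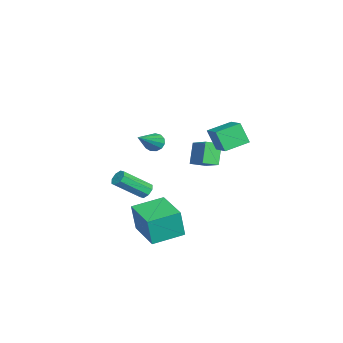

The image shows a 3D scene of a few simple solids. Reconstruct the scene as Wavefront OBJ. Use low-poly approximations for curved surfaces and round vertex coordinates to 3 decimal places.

v 0.121 -0.554 0.658
v 0.419 -0.143 0.422
v 1.679 -1.086 1.702
v 0.288 -0.02 0.681
v 0.103 -0.066 0.933
v -0.076 -0.268 1.097
v -0.192 -0.56 1.122
v -0.209 -0.85 0.999
v -0.121 -1.046 0.768
v 0.044 -1.086 0.502
v 0.233 -0.957 0.285
v 0.387 -0.7 0.187
v 0.456 -0.396 0.238
v 1.761 3.802 1.916
v 1.568 3.332 3.014
v 2.769 4.352 2.329
v 2.575 3.883 3.427
v 2.465 2.757 1.593
v 2.271 2.288 2.691
v 3.472 3.308 2.006
v 3.279 2.838 3.104
v -2.582 -1.447 -4.199
v -2.171 -1.513 -4.492
v -1.546 -2.84 -3.315
v -1.958 -2.773 -3.021
v -2.115 -1.243 -4.216
v -1.491 -2.569 -3.039
v -2.334 -1.092 -3.93
v -1.709 -2.418 -2.753
v -2.698 -1.149 -3.801
v -2.073 -2.475 -2.624
v -2.994 -1.38 -3.905
v -2.369 -2.707 -2.728
v -3.049 -1.651 -4.181
v -2.425 -2.977 -3.004
v -2.831 -1.802 -4.467
v -2.206 -3.128 -3.29
v -2.467 -1.745 -4.596
v -1.842 -3.071 -3.419
v 1.956 0.414 -3.557
v 2.123 0.227 -2.007
v 3.622 1.482 -3.607
v 3.789 1.295 -2.058
v 2.851 -0.995 -3.822
v 3.018 -1.182 -2.273
v 4.517 0.073 -3.873
v 4.684 -0.114 -2.323
v -0.056 1.29 0.68
v 1.002 2.061 1.326
v -0.417 2.003 0.421
v 0.641 2.774 1.066
v 0.639 1.246 -0.406
v 1.697 2.017 0.239
v 0.278 1.959 -0.666
v 1.336 2.73 -0.02
f 2 1 4
f 2 4 3
f 4 1 5
f 4 5 3
f 5 1 6
f 5 6 3
f 6 1 7
f 6 7 3
f 7 1 8
f 7 8 3
f 8 1 9
f 8 9 3
f 9 1 10
f 9 10 3
f 10 1 11
f 10 11 3
f 11 1 12
f 11 12 3
f 12 1 13
f 12 13 3
f 13 1 2
f 13 2 3
f 15 17 14
f 18 15 14
f 14 17 16
f 16 18 14
f 15 21 17
f 19 15 18
f 19 21 15
f 17 21 16
f 20 18 16
f 16 21 20
f 20 19 18
f 21 19 20
f 23 22 26
f 23 26 24
f 24 26 27
f 24 27 25
f 26 22 28
f 26 28 27
f 27 28 29
f 27 29 25
f 28 22 30
f 28 30 29
f 29 30 31
f 29 31 25
f 30 22 32
f 30 32 31
f 31 32 33
f 31 33 25
f 32 22 34
f 32 34 33
f 33 34 35
f 33 35 25
f 34 22 36
f 34 36 35
f 35 36 37
f 35 37 25
f 36 22 38
f 36 38 37
f 37 38 39
f 37 39 25
f 38 22 23
f 38 23 39
f 39 23 24
f 39 24 25
f 41 43 40
f 44 41 40
f 40 43 42
f 42 44 40
f 41 47 43
f 45 41 44
f 45 47 41
f 43 47 42
f 46 44 42
f 42 47 46
f 46 45 44
f 47 45 46
f 49 51 48
f 52 49 48
f 48 51 50
f 50 52 48
f 49 55 51
f 53 49 52
f 53 55 49
f 51 55 50
f 54 52 50
f 50 55 54
f 54 53 52
f 55 53 54



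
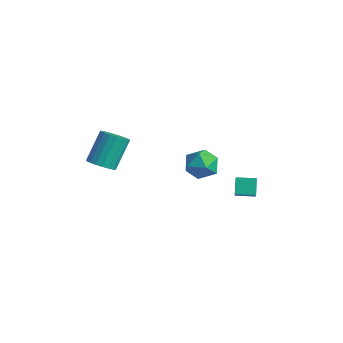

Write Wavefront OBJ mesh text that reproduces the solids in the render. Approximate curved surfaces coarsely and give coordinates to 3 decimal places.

v -2.74 -4.443 0.312
v -1.888 -4.519 0.517
v -2.207 -3.313 2.293
v -3.06 -3.237 2.088
v -1.896 -4.196 0.296
v -2.215 -2.99 2.072
v -2.071 -3.922 0.078
v -2.39 -2.716 1.854
v -2.379 -3.751 -0.093
v -2.698 -2.545 1.682
v -2.758 -3.717 -0.184
v -3.078 -2.511 1.591
v -3.134 -3.827 -0.177
v -3.453 -2.621 1.598
v -3.432 -4.059 -0.073
v -3.751 -2.853 1.702
v -3.593 -4.367 0.107
v -3.912 -3.161 1.883
v -3.585 -4.69 0.328
v -3.904 -3.484 2.104
v -3.41 -4.964 0.546
v -3.729 -3.758 2.322
v -3.102 -5.135 0.718
v -3.421 -3.929 2.493
v -2.722 -5.169 0.809
v -3.042 -3.963 2.584
v -2.347 -5.059 0.802
v -2.666 -3.853 2.577
v -2.049 -4.827 0.698
v -2.368 -3.621 2.473
v 0.212 0.501 1.151
v 0.713 0.878 0.242
v 0.747 -1.158 0.758
v 1.248 -0.781 -0.151
v 1.645 -0.522 0.846
v 1.315 0.503 1.089
v 0.145 -0.783 -0.089
v -0.185 0.242 0.154
v 0.672 0.084 -0.524
v 1.599 0.246 0.054
v -0.139 -0.526 0.946
v 0.788 -0.364 1.524
v 0.921 2.105 -2.817
v 0.371 2.596 -1.921
v 0.074 2.778 -3.706
v -0.476 3.269 -2.81
v 1.676 3.011 -2.85
v 1.126 3.502 -1.954
v 0.829 3.684 -3.739
v 0.279 4.175 -2.843
f 2 1 5
f 2 5 3
f 3 5 6
f 3 6 4
f 5 1 7
f 5 7 6
f 6 7 8
f 6 8 4
f 7 1 9
f 7 9 8
f 8 9 10
f 8 10 4
f 9 1 11
f 9 11 10
f 10 11 12
f 10 12 4
f 11 1 13
f 11 13 12
f 12 13 14
f 12 14 4
f 13 1 15
f 13 15 14
f 14 15 16
f 14 16 4
f 15 1 17
f 15 17 16
f 16 17 18
f 16 18 4
f 17 1 19
f 17 19 18
f 18 19 20
f 18 20 4
f 19 1 21
f 19 21 20
f 20 21 22
f 20 22 4
f 21 1 23
f 21 23 22
f 22 23 24
f 22 24 4
f 23 1 25
f 23 25 24
f 24 25 26
f 24 26 4
f 25 1 27
f 25 27 26
f 26 27 28
f 26 28 4
f 27 1 29
f 27 29 28
f 28 29 30
f 28 30 4
f 29 1 2
f 29 2 30
f 30 2 3
f 30 3 4
f 31 42 36
f 31 36 32
f 31 32 38
f 31 38 41
f 31 41 42
f 32 36 40
f 36 42 35
f 42 41 33
f 41 38 37
f 38 32 39
f 34 40 35
f 34 35 33
f 34 33 37
f 34 37 39
f 34 39 40
f 35 40 36
f 33 35 42
f 37 33 41
f 39 37 38
f 40 39 32
f 44 46 43
f 47 44 43
f 43 46 45
f 45 47 43
f 44 50 46
f 48 44 47
f 48 50 44
f 46 50 45
f 49 47 45
f 45 50 49
f 49 48 47
f 50 48 49



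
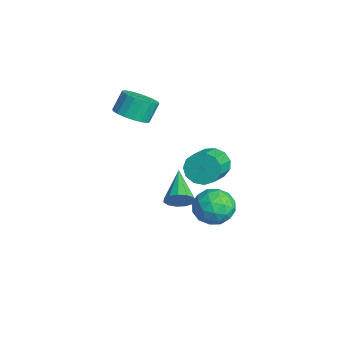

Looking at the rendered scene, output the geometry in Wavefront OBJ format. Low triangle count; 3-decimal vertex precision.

v -2.2 -2.587 1.964
v -1.462 -3.112 2.475
v -1.782 -2.479 3.588
v -2.52 -1.953 3.076
v -1.237 -2.737 2.326
v -1.557 -2.103 3.439
v -1.202 -2.331 2.105
v -1.522 -1.698 3.218
v -1.365 -1.977 1.856
v -1.685 -1.343 2.969
v -1.693 -1.743 1.629
v -2.013 -1.109 2.742
v -2.122 -1.676 1.468
v -2.442 -1.042 2.58
v -2.566 -1.79 1.405
v -2.886 -1.156 2.517
v -2.938 -2.061 1.452
v -3.258 -1.428 2.565
v -3.163 -2.437 1.601
v -3.483 -1.803 2.714
v -3.198 -2.842 1.822
v -3.518 -2.209 2.935
v -3.035 -3.197 2.071
v -3.355 -2.563 3.184
v -2.707 -3.431 2.298
v -3.027 -2.797 3.411
v -2.278 -3.498 2.46
v -2.598 -2.864 3.572
v -1.834 -3.384 2.523
v -2.154 -2.75 3.635
v 3.01 0.131 1.299
v 3.65 0.552 0.704
v 5.01 -0.41 1.485
v 4.37 -0.831 2.081
v 3.62 0.87 1.148
v 4.98 -0.092 1.929
v 3.396 0.953 1.639
v 4.756 -0.009 2.42
v 3.05 0.776 2.023
v 4.41 -0.186 2.804
v 2.691 0.393 2.177
v 4.051 -0.569 2.958
v 2.434 -0.072 2.053
v 3.794 -1.034 2.834
v 2.359 -0.473 1.689
v 3.719 -1.435 2.47
v 2.491 -0.683 1.202
v 3.851 -1.645 1.983
v 2.788 -0.633 0.745
v 4.148 -1.595 1.526
v 3.155 -0.342 0.465
v 4.515 -1.304 1.246
v 3.476 0.1 0.449
v 4.836 -0.862 1.231
v 2.073 0.768 -1.456
v 3.011 1.375 -1.859
v 2.609 -0.755 -2.501
v 3.547 -0.148 -2.904
v 3.501 -0.482 -1.765
v 3.169 0.458 -1.119
v 2.451 0.162 -3.241
v 2.119 1.102 -2.595
v 3.245 1 -2.962
v 3.894 0.602 -2.05
v 1.726 0.018 -2.31
v 2.375 -0.38 -1.398
v 2.495 1.205 -1.566
v 3.125 -0.585 -2.794
v 3.097 -0.781 -2.125
v 3.649 -0.425 -2.361
v 2.588 0.666 -1.131
v 3.14 1.023 -1.368
v 3.427 -0.068 -1.312
v 2.48 -0.403 -2.992
v 3.032 -0.046 -3.229
v 1.971 1.045 -1.999
v 2.523 1.401 -2.235
v 2.193 0.688 -3.048
v 3.184 1.341 -2.451
v 3.499 0.447 -3.065
v 2.854 0.628 -3.263
v 2.66 1.181 -2.884
v 3.565 1.107 -1.915
v 3.88 0.213 -2.529
v 3.853 0.016 -1.859
v 3.658 0.569 -1.48
v 3.703 0.887 -2.563
v 1.74 0.407 -1.831
v 2.055 -0.487 -2.445
v 1.962 0.051 -2.88
v 1.767 0.604 -2.501
v 2.121 0.173 -1.295
v 2.436 -0.721 -1.909
v 2.96 -0.561 -1.476
v 2.766 -0.008 -1.097
v 1.917 -0.267 -1.797
v 0.14 -0.68 -3.472
v 0.568 -0.403 -2.792
v -1.74 -0.14 -2.508
v 0.525 -0.027 -3.087
v 0.359 0.141 -3.503
v 0.124 0.049 -3.91
v -0.107 -0.275 -4.178
v -0.259 -0.727 -4.222
v -0.284 -1.164 -4.027
v -0.175 -1.447 -3.657
v 0.034 -1.487 -3.228
v 0.276 -1.27 -2.876
v 0.475 -0.866 -2.714
f 2 1 5
f 2 5 3
f 3 5 6
f 3 6 4
f 5 1 7
f 5 7 6
f 6 7 8
f 6 8 4
f 7 1 9
f 7 9 8
f 8 9 10
f 8 10 4
f 9 1 11
f 9 11 10
f 10 11 12
f 10 12 4
f 11 1 13
f 11 13 12
f 12 13 14
f 12 14 4
f 13 1 15
f 13 15 14
f 14 15 16
f 14 16 4
f 15 1 17
f 15 17 16
f 16 17 18
f 16 18 4
f 17 1 19
f 17 19 18
f 18 19 20
f 18 20 4
f 19 1 21
f 19 21 20
f 20 21 22
f 20 22 4
f 21 1 23
f 21 23 22
f 22 23 24
f 22 24 4
f 23 1 25
f 23 25 24
f 24 25 26
f 24 26 4
f 25 1 27
f 25 27 26
f 26 27 28
f 26 28 4
f 27 1 29
f 27 29 28
f 28 29 30
f 28 30 4
f 29 1 2
f 29 2 30
f 30 2 3
f 30 3 4
f 32 31 35
f 32 35 33
f 33 35 36
f 33 36 34
f 35 31 37
f 35 37 36
f 36 37 38
f 36 38 34
f 37 31 39
f 37 39 38
f 38 39 40
f 38 40 34
f 39 31 41
f 39 41 40
f 40 41 42
f 40 42 34
f 41 31 43
f 41 43 42
f 42 43 44
f 42 44 34
f 43 31 45
f 43 45 44
f 44 45 46
f 44 46 34
f 45 31 47
f 45 47 46
f 46 47 48
f 46 48 34
f 47 31 49
f 47 49 48
f 48 49 50
f 48 50 34
f 49 31 51
f 49 51 50
f 50 51 52
f 50 52 34
f 51 31 53
f 51 53 52
f 52 53 54
f 52 54 34
f 53 31 32
f 53 32 54
f 54 32 33
f 54 33 34
f 55 92 71
f 92 66 95
f 71 95 60
f 92 95 71
f 55 71 67
f 71 60 72
f 67 72 56
f 71 72 67
f 55 67 76
f 67 56 77
f 76 77 62
f 67 77 76
f 55 76 88
f 76 62 91
f 88 91 65
f 76 91 88
f 55 88 92
f 88 65 96
f 92 96 66
f 88 96 92
f 56 72 83
f 72 60 86
f 83 86 64
f 72 86 83
f 60 95 73
f 95 66 94
f 73 94 59
f 95 94 73
f 66 96 93
f 96 65 89
f 93 89 57
f 96 89 93
f 65 91 90
f 91 62 78
f 90 78 61
f 91 78 90
f 62 77 82
f 77 56 79
f 82 79 63
f 77 79 82
f 58 84 70
f 84 64 85
f 70 85 59
f 84 85 70
f 58 70 68
f 70 59 69
f 68 69 57
f 70 69 68
f 58 68 75
f 68 57 74
f 75 74 61
f 68 74 75
f 58 75 80
f 75 61 81
f 80 81 63
f 75 81 80
f 58 80 84
f 80 63 87
f 84 87 64
f 80 87 84
f 59 85 73
f 85 64 86
f 73 86 60
f 85 86 73
f 57 69 93
f 69 59 94
f 93 94 66
f 69 94 93
f 61 74 90
f 74 57 89
f 90 89 65
f 74 89 90
f 63 81 82
f 81 61 78
f 82 78 62
f 81 78 82
f 64 87 83
f 87 63 79
f 83 79 56
f 87 79 83
f 98 97 100
f 98 100 99
f 100 97 101
f 100 101 99
f 101 97 102
f 101 102 99
f 102 97 103
f 102 103 99
f 103 97 104
f 103 104 99
f 104 97 105
f 104 105 99
f 105 97 106
f 105 106 99
f 106 97 107
f 106 107 99
f 107 97 108
f 107 108 99
f 108 97 109
f 108 109 99
f 109 97 98
f 109 98 99



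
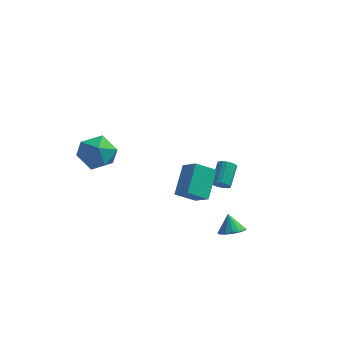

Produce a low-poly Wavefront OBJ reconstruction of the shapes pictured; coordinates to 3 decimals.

v 1.554 2.623 -0.825
v 1.895 2.873 -1.16
v 1.868 4.048 -0.31
v 1.526 3.797 0.025
v 1.68 2.932 -1.249
v 1.653 4.107 -0.399
v 1.44 2.93 -1.254
v 1.413 4.105 -0.404
v 1.222 2.868 -1.174
v 1.195 4.042 -0.324
v 1.07 2.756 -1.025
v 1.043 3.931 -0.175
v 1.014 2.618 -0.836
v 0.987 3.793 0.014
v 1.064 2.481 -0.645
v 1.037 3.656 0.205
v 1.212 2.372 -0.49
v 1.185 3.547 0.36
v 1.427 2.313 -0.401
v 1.4 3.488 0.449
v 1.667 2.315 -0.396
v 1.64 3.49 0.454
v 1.885 2.378 -0.476
v 1.858 3.552 0.374
v 2.037 2.489 -0.625
v 2.01 3.664 0.225
v 2.093 2.627 -0.814
v 2.066 3.802 0.036
v 2.043 2.764 -1.005
v 2.016 3.939 -0.155
v -4.131 -1.599 4.19
v -3.265 -1.907 4.91
v -3.535 -2.873 2.93
v -2.669 -3.181 3.65
v -3.775 -3.435 3.925
v -4.143 -2.648 4.703
v -2.657 -2.132 3.137
v -3.025 -1.345 3.915
v -2.354 -2.236 4.259
v -3.045 -3.041 4.746
v -3.755 -1.739 3.094
v -4.446 -2.544 3.581
v 0.398 -1.495 1.021
v 1.264 -2.04 1.721
v 0.341 -0.031 2.232
v 1.208 -0.577 2.931
v 1.312 -0.903 0.349
v 2.179 -1.449 1.048
v 1.256 0.56 1.559
v 2.122 0.015 2.259
v 3.447 -1.488 -1.079
v 4.144 -1.513 -0.832
v 3.113 -1.112 -0.101
v 4.104 -1.162 -0.98
v 3.888 -0.899 -1.156
v 3.553 -0.794 -1.31
v 3.191 -0.874 -1.403
v 2.897 -1.12 -1.409
v 2.75 -1.464 -1.326
v 2.79 -1.815 -1.178
v 3.006 -2.078 -1.002
v 3.341 -2.183 -0.848
v 3.703 -2.102 -0.755
v 3.997 -1.857 -0.749
f 2 1 5
f 2 5 3
f 3 5 6
f 3 6 4
f 5 1 7
f 5 7 6
f 6 7 8
f 6 8 4
f 7 1 9
f 7 9 8
f 8 9 10
f 8 10 4
f 9 1 11
f 9 11 10
f 10 11 12
f 10 12 4
f 11 1 13
f 11 13 12
f 12 13 14
f 12 14 4
f 13 1 15
f 13 15 14
f 14 15 16
f 14 16 4
f 15 1 17
f 15 17 16
f 16 17 18
f 16 18 4
f 17 1 19
f 17 19 18
f 18 19 20
f 18 20 4
f 19 1 21
f 19 21 20
f 20 21 22
f 20 22 4
f 21 1 23
f 21 23 22
f 22 23 24
f 22 24 4
f 23 1 25
f 23 25 24
f 24 25 26
f 24 26 4
f 25 1 27
f 25 27 26
f 26 27 28
f 26 28 4
f 27 1 29
f 27 29 28
f 28 29 30
f 28 30 4
f 29 1 2
f 29 2 30
f 30 2 3
f 30 3 4
f 31 42 36
f 31 36 32
f 31 32 38
f 31 38 41
f 31 41 42
f 32 36 40
f 36 42 35
f 42 41 33
f 41 38 37
f 38 32 39
f 34 40 35
f 34 35 33
f 34 33 37
f 34 37 39
f 34 39 40
f 35 40 36
f 33 35 42
f 37 33 41
f 39 37 38
f 40 39 32
f 44 46 43
f 47 44 43
f 43 46 45
f 45 47 43
f 44 50 46
f 48 44 47
f 48 50 44
f 46 50 45
f 49 47 45
f 45 50 49
f 49 48 47
f 50 48 49
f 52 51 54
f 52 54 53
f 54 51 55
f 54 55 53
f 55 51 56
f 55 56 53
f 56 51 57
f 56 57 53
f 57 51 58
f 57 58 53
f 58 51 59
f 58 59 53
f 59 51 60
f 59 60 53
f 60 51 61
f 60 61 53
f 61 51 62
f 61 62 53
f 62 51 63
f 62 63 53
f 63 51 64
f 63 64 53
f 64 51 52
f 64 52 53



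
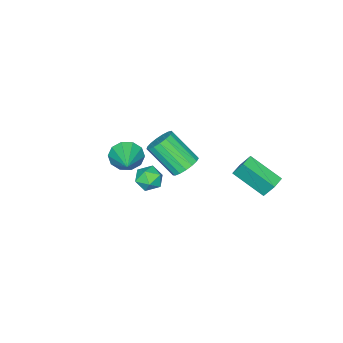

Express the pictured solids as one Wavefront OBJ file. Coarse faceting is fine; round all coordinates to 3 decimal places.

v 2.135 1.488 0.991
v 2.76 1.895 0.772
v 2.88 0.545 1.368
v 3.505 0.952 1.149
v 3.084 1.185 1.76
v 2.624 1.767 1.528
v 3.016 0.673 0.612
v 2.556 1.255 0.38
v 3.305 1.391 0.538
v 3.347 1.708 1.248
v 2.293 0.732 0.892
v 2.335 1.049 1.602
v -2.875 2.304 -1.318
v -2.991 2.869 -0.334
v -3.213 4.032 -2.349
v -3.33 4.596 -1.365
v -2.07 2.464 -1.315
v -2.187 3.028 -0.331
v -2.409 4.191 -2.346
v -2.525 4.756 -1.362
v -0.169 1.028 -0.255
v 0.499 0.766 -0.652
v 0.777 -0.691 0.778
v 0.109 -0.428 1.175
v 0.638 1.037 -0.403
v 0.915 -0.42 1.027
v 0.592 1.305 -0.12
v 0.869 -0.152 1.309
v 0.371 1.51 0.131
v 0.648 0.053 1.561
v 0.027 1.605 0.295
v 0.304 0.148 1.724
v -0.362 1.568 0.332
v -0.085 0.111 1.762
v -0.707 1.407 0.235
v -0.429 -0.05 1.665
v -0.928 1.159 0.026
v -0.651 -0.298 1.455
v -0.975 0.882 -0.248
v -0.698 -0.575 1.182
v -0.838 0.638 -0.523
v -0.561 -0.819 0.907
v -0.547 0.484 -0.737
v -0.27 -0.973 0.693
v -0.17 0.454 -0.84
v 0.107 -1.003 0.59
v 0.208 0.556 -0.809
v 0.485 -0.901 0.62
v -0.087 -2.813 -1.647
v 0.383 -2.848 -2.46
v 1.167 -1.647 -0.973
v -0.002 -2.415 -2.494
v -0.42 -2.133 -2.204
v -0.71 -2.112 -1.701
v -0.762 -2.358 -1.178
v -0.557 -2.778 -0.833
v -0.171 -3.211 -0.799
v 0.246 -3.493 -1.089
v 0.536 -3.515 -1.592
v 0.589 -3.269 -2.116
f 1 12 6
f 1 6 2
f 1 2 8
f 1 8 11
f 1 11 12
f 2 6 10
f 6 12 5
f 12 11 3
f 11 8 7
f 8 2 9
f 4 10 5
f 4 5 3
f 4 3 7
f 4 7 9
f 4 9 10
f 5 10 6
f 3 5 12
f 7 3 11
f 9 7 8
f 10 9 2
f 14 16 13
f 17 14 13
f 13 16 15
f 15 17 13
f 14 20 16
f 18 14 17
f 18 20 14
f 16 20 15
f 19 17 15
f 15 20 19
f 19 18 17
f 20 18 19
f 22 21 25
f 22 25 23
f 23 25 26
f 23 26 24
f 25 21 27
f 25 27 26
f 26 27 28
f 26 28 24
f 27 21 29
f 27 29 28
f 28 29 30
f 28 30 24
f 29 21 31
f 29 31 30
f 30 31 32
f 30 32 24
f 31 21 33
f 31 33 32
f 32 33 34
f 32 34 24
f 33 21 35
f 33 35 34
f 34 35 36
f 34 36 24
f 35 21 37
f 35 37 36
f 36 37 38
f 36 38 24
f 37 21 39
f 37 39 38
f 38 39 40
f 38 40 24
f 39 21 41
f 39 41 40
f 40 41 42
f 40 42 24
f 41 21 43
f 41 43 42
f 42 43 44
f 42 44 24
f 43 21 45
f 43 45 44
f 44 45 46
f 44 46 24
f 45 21 47
f 45 47 46
f 46 47 48
f 46 48 24
f 47 21 22
f 47 22 48
f 48 22 23
f 48 23 24
f 50 49 52
f 50 52 51
f 52 49 53
f 52 53 51
f 53 49 54
f 53 54 51
f 54 49 55
f 54 55 51
f 55 49 56
f 55 56 51
f 56 49 57
f 56 57 51
f 57 49 58
f 57 58 51
f 58 49 59
f 58 59 51
f 59 49 60
f 59 60 51
f 60 49 50
f 60 50 51



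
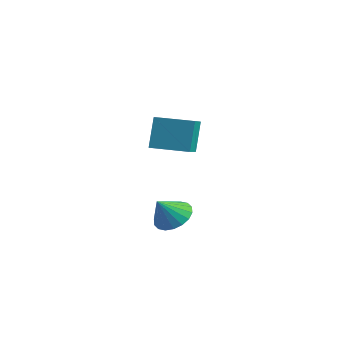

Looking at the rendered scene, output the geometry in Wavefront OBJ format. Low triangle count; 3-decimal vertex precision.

v -3.035 1.085 -3.149
v -3.424 1.723 -1.219
v -1.326 2.45 -3.255
v -1.715 3.088 -1.325
v -2.045 -0.108 -2.555
v -2.434 0.53 -0.625
v -0.336 1.257 -2.661
v -0.725 1.895 -0.731
v 3.994 -3.208 -4.549
v 4.809 -3.788 -4.983
v 3.966 -4.172 -3.311
v 5.042 -3.455 -4.718
v 5.068 -3.073 -4.42
v 4.881 -2.718 -4.148
v 4.519 -2.46 -3.955
v 4.052 -2.35 -3.88
v 3.574 -2.41 -3.937
v 3.179 -2.627 -4.116
v 2.946 -2.96 -4.38
v 2.92 -3.342 -4.678
v 3.107 -3.698 -4.951
v 3.469 -3.956 -5.144
v 3.936 -4.066 -5.219
v 4.414 -4.006 -5.161
f 2 4 1
f 5 2 1
f 1 4 3
f 3 5 1
f 2 8 4
f 6 2 5
f 6 8 2
f 4 8 3
f 7 5 3
f 3 8 7
f 7 6 5
f 8 6 7
f 10 9 12
f 10 12 11
f 12 9 13
f 12 13 11
f 13 9 14
f 13 14 11
f 14 9 15
f 14 15 11
f 15 9 16
f 15 16 11
f 16 9 17
f 16 17 11
f 17 9 18
f 17 18 11
f 18 9 19
f 18 19 11
f 19 9 20
f 19 20 11
f 20 9 21
f 20 21 11
f 21 9 22
f 21 22 11
f 22 9 23
f 22 23 11
f 23 9 24
f 23 24 11
f 24 9 10
f 24 10 11

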